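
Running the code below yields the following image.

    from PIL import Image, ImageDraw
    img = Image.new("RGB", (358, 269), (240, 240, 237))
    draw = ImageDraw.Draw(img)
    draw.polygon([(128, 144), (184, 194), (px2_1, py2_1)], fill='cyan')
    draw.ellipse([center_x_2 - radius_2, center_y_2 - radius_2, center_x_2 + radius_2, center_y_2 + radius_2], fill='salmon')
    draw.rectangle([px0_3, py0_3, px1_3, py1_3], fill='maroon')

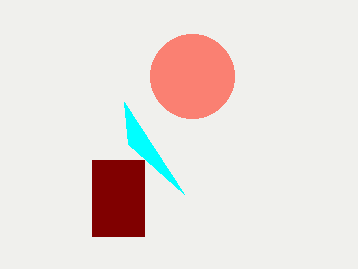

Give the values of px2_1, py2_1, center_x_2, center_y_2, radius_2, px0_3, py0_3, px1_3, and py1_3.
px2_1 = 124; py2_1 = 102; center_x_2 = 192; center_y_2 = 76; radius_2 = 42; px0_3 = 92; py0_3 = 160; px1_3 = 144; py1_3 = 236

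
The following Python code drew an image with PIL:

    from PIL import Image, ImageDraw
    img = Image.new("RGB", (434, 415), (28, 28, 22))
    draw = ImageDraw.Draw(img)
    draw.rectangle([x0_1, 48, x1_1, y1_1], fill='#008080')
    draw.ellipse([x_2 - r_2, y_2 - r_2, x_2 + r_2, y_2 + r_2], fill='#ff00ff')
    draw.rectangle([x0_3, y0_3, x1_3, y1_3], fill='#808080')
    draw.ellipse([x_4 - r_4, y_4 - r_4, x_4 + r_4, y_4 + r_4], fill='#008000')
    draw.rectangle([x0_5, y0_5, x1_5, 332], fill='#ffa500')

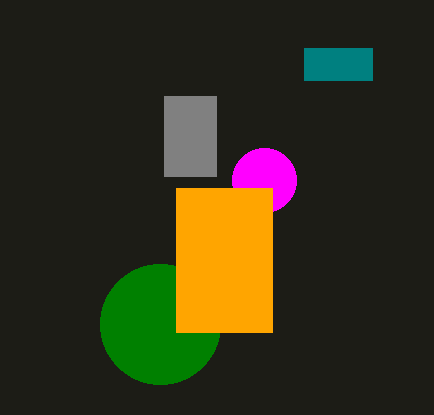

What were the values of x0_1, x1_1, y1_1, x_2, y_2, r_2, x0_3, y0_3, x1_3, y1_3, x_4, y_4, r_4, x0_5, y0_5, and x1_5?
x0_1 = 304, x1_1 = 372, y1_1 = 80, x_2 = 264, y_2 = 180, r_2 = 32, x0_3 = 164, y0_3 = 96, x1_3 = 216, y1_3 = 176, x_4 = 160, y_4 = 324, r_4 = 60, x0_5 = 176, y0_5 = 188, x1_5 = 272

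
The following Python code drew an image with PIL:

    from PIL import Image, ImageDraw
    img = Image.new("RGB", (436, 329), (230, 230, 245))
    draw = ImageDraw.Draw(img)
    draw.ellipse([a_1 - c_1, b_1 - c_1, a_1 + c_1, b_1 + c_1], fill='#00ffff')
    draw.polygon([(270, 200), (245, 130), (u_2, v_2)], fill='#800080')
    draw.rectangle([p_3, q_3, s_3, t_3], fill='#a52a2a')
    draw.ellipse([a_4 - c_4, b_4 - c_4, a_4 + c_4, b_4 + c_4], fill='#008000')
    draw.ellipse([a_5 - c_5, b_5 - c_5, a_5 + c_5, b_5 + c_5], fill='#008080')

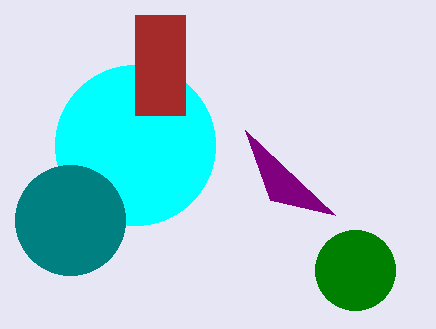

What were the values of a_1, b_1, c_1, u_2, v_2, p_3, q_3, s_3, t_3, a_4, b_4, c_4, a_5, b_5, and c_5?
a_1 = 135; b_1 = 145; c_1 = 80; u_2 = 335; v_2 = 215; p_3 = 135; q_3 = 15; s_3 = 185; t_3 = 115; a_4 = 355; b_4 = 270; c_4 = 40; a_5 = 70; b_5 = 220; c_5 = 55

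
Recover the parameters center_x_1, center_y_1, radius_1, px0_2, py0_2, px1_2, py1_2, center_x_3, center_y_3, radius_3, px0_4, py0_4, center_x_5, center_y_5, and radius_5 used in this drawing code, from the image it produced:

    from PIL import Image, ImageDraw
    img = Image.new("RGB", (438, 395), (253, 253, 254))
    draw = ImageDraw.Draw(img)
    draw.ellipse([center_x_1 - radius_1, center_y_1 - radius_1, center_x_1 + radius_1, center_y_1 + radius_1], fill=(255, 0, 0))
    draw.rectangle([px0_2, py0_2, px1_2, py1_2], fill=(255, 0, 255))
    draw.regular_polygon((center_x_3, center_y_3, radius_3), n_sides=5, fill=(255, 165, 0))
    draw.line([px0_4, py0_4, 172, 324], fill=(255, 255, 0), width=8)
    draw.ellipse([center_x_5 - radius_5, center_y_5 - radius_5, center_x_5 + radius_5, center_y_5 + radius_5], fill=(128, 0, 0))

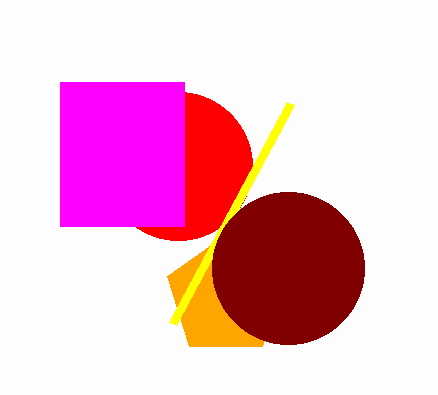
center_x_1 = 178
center_y_1 = 166
radius_1 = 74
px0_2 = 60
py0_2 = 82
px1_2 = 184
py1_2 = 226
center_x_3 = 226
center_y_3 = 296
radius_3 = 62
px0_4 = 290
py0_4 = 104
center_x_5 = 288
center_y_5 = 268
radius_5 = 76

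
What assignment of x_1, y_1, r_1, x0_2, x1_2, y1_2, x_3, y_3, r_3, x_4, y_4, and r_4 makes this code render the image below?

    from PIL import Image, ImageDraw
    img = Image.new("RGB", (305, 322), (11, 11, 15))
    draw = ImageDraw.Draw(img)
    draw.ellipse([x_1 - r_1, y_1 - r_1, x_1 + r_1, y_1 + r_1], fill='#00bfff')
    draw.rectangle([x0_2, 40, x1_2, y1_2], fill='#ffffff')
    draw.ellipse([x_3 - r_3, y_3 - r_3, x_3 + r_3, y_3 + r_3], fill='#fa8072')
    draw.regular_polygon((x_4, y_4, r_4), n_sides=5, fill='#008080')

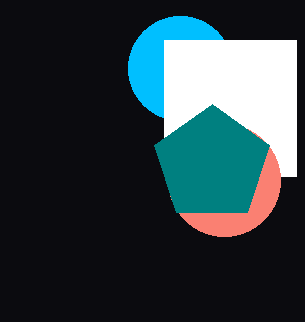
x_1 = 180; y_1 = 68; r_1 = 52; x0_2 = 164; x1_2 = 296; y1_2 = 176; x_3 = 224; y_3 = 180; r_3 = 56; x_4 = 212; y_4 = 164; r_4 = 60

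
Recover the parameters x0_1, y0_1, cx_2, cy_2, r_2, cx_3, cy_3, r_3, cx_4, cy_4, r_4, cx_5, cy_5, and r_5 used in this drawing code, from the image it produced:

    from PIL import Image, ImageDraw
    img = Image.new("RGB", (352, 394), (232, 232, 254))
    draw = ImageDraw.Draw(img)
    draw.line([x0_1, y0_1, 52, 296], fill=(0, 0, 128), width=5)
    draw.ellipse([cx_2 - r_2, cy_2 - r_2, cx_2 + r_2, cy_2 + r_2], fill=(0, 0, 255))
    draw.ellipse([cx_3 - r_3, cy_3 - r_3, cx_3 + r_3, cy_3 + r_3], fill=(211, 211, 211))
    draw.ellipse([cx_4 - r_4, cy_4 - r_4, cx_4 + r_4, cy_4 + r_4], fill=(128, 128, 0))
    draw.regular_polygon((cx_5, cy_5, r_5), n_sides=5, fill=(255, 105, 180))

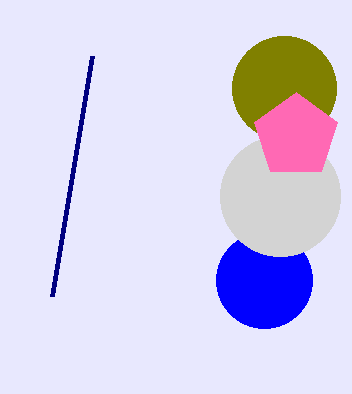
x0_1 = 92; y0_1 = 56; cx_2 = 264; cy_2 = 280; r_2 = 48; cx_3 = 280; cy_3 = 196; r_3 = 60; cx_4 = 284; cy_4 = 88; r_4 = 52; cx_5 = 296; cy_5 = 136; r_5 = 44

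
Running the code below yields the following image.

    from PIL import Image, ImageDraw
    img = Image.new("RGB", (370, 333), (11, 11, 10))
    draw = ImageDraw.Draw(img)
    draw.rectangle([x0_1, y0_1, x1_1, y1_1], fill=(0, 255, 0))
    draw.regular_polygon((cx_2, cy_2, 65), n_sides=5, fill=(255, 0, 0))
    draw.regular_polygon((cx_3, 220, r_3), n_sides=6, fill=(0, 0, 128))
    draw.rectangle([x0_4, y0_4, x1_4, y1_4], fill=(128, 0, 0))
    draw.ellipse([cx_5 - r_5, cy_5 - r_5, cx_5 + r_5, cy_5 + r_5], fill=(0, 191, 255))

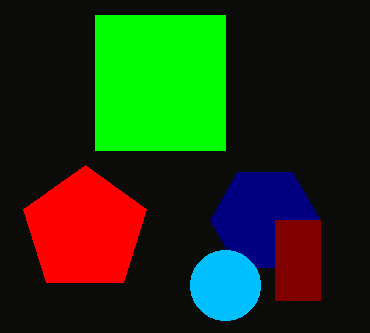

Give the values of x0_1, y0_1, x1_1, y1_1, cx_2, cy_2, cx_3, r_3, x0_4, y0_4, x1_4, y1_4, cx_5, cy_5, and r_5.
x0_1 = 95; y0_1 = 15; x1_1 = 225; y1_1 = 150; cx_2 = 85; cy_2 = 230; cx_3 = 265; r_3 = 55; x0_4 = 275; y0_4 = 220; x1_4 = 320; y1_4 = 300; cx_5 = 225; cy_5 = 285; r_5 = 35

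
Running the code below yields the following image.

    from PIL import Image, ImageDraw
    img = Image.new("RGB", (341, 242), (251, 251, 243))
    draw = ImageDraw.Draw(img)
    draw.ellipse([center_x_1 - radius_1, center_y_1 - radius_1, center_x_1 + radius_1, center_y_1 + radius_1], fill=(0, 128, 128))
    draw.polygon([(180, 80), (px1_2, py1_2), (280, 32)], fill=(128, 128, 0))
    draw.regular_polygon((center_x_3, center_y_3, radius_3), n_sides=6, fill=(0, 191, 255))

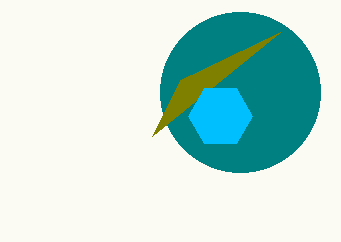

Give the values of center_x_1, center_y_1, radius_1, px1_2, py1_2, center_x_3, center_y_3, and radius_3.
center_x_1 = 240; center_y_1 = 92; radius_1 = 80; px1_2 = 152; py1_2 = 136; center_x_3 = 220; center_y_3 = 116; radius_3 = 32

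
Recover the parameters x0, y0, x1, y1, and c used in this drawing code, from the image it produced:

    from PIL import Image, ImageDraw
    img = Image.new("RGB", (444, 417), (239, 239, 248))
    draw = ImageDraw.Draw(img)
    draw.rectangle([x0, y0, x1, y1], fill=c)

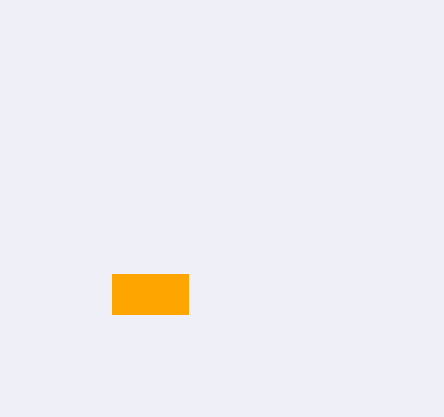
x0 = 112; y0 = 274; x1 = 188; y1 = 314; c = 'orange'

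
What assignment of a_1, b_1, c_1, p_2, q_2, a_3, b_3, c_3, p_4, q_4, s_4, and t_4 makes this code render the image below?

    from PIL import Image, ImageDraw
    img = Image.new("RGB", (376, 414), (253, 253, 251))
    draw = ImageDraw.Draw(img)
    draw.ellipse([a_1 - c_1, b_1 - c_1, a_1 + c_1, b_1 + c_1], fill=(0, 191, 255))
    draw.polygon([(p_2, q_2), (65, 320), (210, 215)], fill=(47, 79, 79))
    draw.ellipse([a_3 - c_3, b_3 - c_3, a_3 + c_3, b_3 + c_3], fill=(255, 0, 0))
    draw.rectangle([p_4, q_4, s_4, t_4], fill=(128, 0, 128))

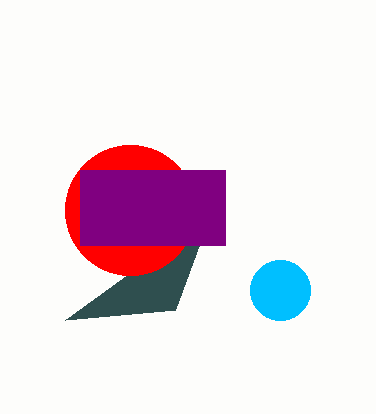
a_1 = 280, b_1 = 290, c_1 = 30, p_2 = 175, q_2 = 310, a_3 = 130, b_3 = 210, c_3 = 65, p_4 = 80, q_4 = 170, s_4 = 225, t_4 = 245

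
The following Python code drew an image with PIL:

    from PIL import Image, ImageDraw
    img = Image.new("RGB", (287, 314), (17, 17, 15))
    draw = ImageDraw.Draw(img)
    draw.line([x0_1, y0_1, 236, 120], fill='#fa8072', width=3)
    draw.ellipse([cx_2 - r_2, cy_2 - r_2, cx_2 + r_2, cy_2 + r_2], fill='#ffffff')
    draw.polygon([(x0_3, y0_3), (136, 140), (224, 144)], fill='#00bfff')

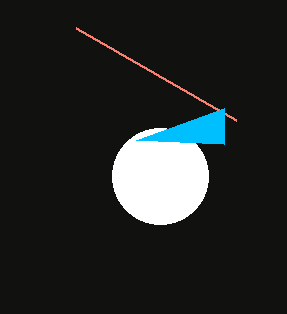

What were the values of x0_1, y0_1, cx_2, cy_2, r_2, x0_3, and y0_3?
x0_1 = 76
y0_1 = 28
cx_2 = 160
cy_2 = 176
r_2 = 48
x0_3 = 224
y0_3 = 108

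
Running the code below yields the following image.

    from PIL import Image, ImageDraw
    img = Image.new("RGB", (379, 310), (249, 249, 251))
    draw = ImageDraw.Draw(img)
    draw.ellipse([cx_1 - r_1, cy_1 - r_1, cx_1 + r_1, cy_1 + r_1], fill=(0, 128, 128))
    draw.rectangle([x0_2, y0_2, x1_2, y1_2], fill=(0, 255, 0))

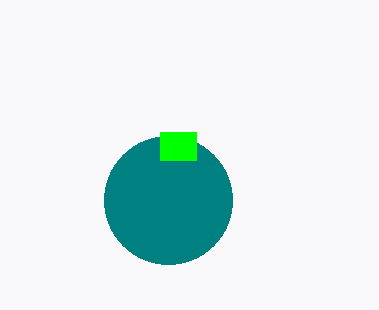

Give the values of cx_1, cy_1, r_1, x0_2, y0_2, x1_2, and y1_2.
cx_1 = 168, cy_1 = 200, r_1 = 64, x0_2 = 160, y0_2 = 132, x1_2 = 196, y1_2 = 160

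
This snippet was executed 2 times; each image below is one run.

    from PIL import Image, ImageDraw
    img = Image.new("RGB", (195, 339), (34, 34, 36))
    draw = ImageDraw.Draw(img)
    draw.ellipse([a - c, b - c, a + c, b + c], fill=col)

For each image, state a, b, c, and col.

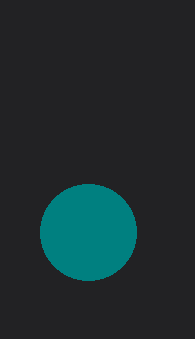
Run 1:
a = 88, b = 232, c = 48, col = 'teal'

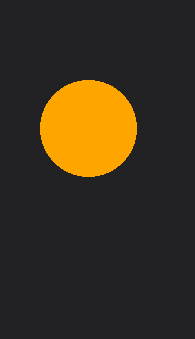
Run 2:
a = 88
b = 128
c = 48
col = 'orange'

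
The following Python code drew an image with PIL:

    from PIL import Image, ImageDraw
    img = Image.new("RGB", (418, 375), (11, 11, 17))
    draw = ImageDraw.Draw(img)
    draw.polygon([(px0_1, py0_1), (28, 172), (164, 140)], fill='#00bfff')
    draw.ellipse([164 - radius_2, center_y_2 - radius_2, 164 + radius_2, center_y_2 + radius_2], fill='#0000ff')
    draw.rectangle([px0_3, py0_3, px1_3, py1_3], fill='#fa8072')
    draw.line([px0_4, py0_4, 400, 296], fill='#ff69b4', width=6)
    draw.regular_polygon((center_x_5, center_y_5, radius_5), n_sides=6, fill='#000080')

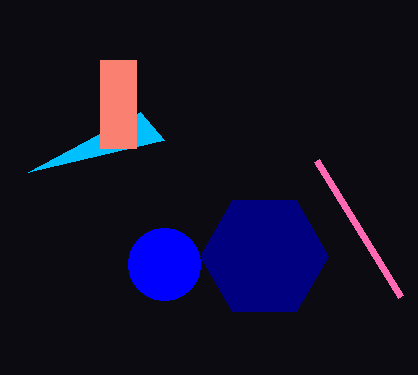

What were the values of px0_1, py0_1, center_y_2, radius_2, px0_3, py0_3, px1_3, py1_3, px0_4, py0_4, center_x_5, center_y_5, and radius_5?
px0_1 = 140
py0_1 = 112
center_y_2 = 264
radius_2 = 36
px0_3 = 100
py0_3 = 60
px1_3 = 136
py1_3 = 148
px0_4 = 316
py0_4 = 160
center_x_5 = 264
center_y_5 = 256
radius_5 = 64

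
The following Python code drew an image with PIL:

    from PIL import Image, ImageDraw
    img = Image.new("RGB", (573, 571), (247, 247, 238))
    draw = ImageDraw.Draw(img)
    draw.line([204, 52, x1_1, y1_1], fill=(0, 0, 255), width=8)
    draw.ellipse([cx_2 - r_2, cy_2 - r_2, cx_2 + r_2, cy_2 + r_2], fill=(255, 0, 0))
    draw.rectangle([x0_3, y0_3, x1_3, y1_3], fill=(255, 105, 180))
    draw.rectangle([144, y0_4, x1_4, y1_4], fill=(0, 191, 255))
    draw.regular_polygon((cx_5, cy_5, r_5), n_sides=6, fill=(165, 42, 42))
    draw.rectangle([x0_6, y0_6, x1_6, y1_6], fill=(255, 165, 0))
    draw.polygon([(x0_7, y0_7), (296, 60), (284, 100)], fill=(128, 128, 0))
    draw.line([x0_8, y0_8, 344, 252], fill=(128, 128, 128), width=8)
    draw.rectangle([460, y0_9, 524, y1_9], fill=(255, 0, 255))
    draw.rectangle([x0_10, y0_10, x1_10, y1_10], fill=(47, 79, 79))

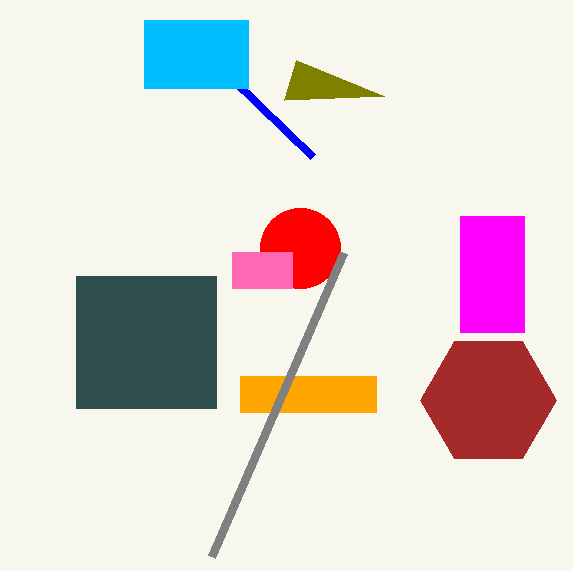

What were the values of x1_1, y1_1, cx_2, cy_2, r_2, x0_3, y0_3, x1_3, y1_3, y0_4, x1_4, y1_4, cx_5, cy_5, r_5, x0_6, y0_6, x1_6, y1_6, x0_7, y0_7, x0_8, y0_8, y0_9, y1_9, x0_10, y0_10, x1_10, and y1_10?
x1_1 = 312, y1_1 = 156, cx_2 = 300, cy_2 = 248, r_2 = 40, x0_3 = 232, y0_3 = 252, x1_3 = 292, y1_3 = 288, y0_4 = 20, x1_4 = 248, y1_4 = 88, cx_5 = 488, cy_5 = 400, r_5 = 68, x0_6 = 240, y0_6 = 376, x1_6 = 376, y1_6 = 412, x0_7 = 384, y0_7 = 96, x0_8 = 212, y0_8 = 556, y0_9 = 216, y1_9 = 332, x0_10 = 76, y0_10 = 276, x1_10 = 216, y1_10 = 408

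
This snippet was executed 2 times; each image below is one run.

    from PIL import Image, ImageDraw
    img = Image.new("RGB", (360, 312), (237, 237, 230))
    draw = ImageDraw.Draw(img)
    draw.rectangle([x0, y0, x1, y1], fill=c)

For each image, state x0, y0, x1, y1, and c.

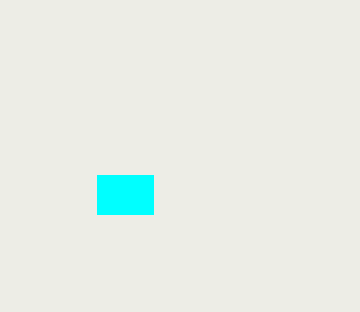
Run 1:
x0 = 97
y0 = 175
x1 = 153
y1 = 214
c = 'cyan'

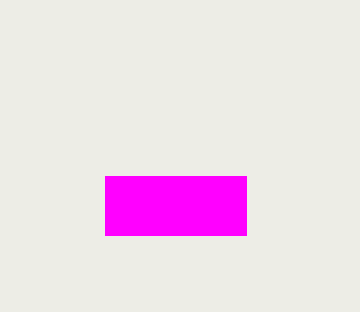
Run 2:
x0 = 105
y0 = 176
x1 = 246
y1 = 235
c = 'magenta'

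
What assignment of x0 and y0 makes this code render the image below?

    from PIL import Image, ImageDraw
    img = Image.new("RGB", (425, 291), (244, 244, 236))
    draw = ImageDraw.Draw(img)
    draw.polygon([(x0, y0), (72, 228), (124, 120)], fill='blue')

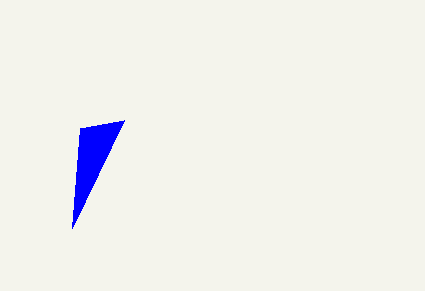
x0 = 80
y0 = 128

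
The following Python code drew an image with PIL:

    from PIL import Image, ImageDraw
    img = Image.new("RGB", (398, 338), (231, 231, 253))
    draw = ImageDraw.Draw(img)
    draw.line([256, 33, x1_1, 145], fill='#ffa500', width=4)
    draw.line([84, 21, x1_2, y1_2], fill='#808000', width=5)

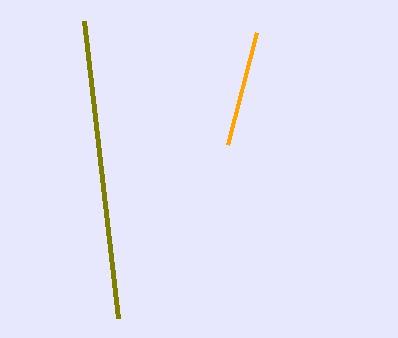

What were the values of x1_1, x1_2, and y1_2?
x1_1 = 227; x1_2 = 118; y1_2 = 318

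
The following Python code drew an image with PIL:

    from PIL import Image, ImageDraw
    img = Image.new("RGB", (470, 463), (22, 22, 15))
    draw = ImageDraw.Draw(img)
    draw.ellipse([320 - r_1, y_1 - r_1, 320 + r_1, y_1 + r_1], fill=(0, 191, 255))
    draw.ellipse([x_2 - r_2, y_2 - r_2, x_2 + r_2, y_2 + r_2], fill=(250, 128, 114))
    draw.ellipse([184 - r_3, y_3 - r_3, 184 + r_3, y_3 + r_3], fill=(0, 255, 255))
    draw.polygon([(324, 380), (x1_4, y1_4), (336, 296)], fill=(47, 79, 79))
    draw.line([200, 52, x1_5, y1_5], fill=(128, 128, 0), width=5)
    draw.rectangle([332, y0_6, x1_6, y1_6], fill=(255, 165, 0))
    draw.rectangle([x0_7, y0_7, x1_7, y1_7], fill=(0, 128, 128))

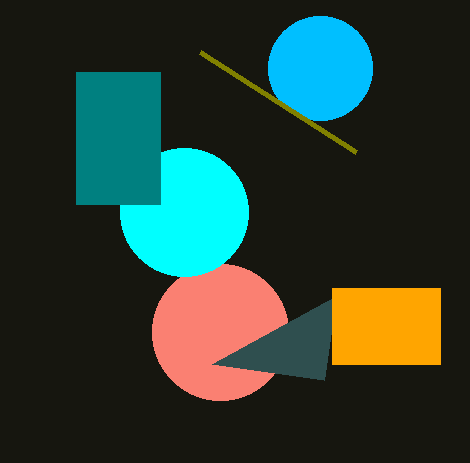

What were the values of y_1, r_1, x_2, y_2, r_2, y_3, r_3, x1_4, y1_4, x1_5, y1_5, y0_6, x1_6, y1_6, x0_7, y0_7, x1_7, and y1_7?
y_1 = 68, r_1 = 52, x_2 = 220, y_2 = 332, r_2 = 68, y_3 = 212, r_3 = 64, x1_4 = 212, y1_4 = 364, x1_5 = 356, y1_5 = 152, y0_6 = 288, x1_6 = 440, y1_6 = 364, x0_7 = 76, y0_7 = 72, x1_7 = 160, y1_7 = 204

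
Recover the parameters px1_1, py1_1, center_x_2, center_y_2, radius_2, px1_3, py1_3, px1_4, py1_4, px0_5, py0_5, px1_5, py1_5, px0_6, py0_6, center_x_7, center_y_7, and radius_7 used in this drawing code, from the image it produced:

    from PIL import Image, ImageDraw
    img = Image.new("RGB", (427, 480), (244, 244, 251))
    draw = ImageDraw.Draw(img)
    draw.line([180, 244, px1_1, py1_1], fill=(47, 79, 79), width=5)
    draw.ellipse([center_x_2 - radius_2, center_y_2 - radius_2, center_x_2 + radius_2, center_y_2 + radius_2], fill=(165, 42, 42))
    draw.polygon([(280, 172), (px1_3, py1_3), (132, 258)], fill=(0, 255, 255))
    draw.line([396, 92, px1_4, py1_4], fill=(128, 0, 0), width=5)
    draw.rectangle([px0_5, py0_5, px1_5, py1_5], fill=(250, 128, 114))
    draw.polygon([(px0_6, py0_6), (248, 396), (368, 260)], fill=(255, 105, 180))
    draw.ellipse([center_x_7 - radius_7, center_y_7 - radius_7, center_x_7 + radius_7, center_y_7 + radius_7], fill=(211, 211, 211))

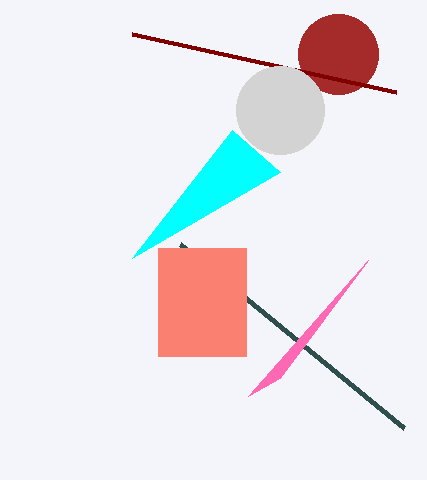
px1_1 = 404, py1_1 = 428, center_x_2 = 338, center_y_2 = 54, radius_2 = 40, px1_3 = 232, py1_3 = 130, px1_4 = 132, py1_4 = 34, px0_5 = 158, py0_5 = 248, px1_5 = 246, py1_5 = 356, px0_6 = 280, py0_6 = 378, center_x_7 = 280, center_y_7 = 110, radius_7 = 44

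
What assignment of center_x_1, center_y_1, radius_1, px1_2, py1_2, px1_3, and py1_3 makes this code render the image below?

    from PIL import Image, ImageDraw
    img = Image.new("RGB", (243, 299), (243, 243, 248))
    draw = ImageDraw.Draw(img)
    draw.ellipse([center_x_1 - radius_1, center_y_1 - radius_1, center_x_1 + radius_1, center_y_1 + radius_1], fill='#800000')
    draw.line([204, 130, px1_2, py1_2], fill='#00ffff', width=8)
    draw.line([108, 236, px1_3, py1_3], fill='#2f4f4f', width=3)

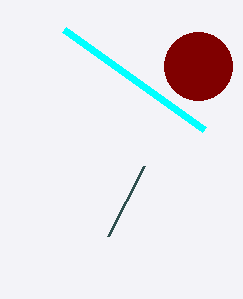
center_x_1 = 198, center_y_1 = 66, radius_1 = 34, px1_2 = 64, py1_2 = 30, px1_3 = 144, py1_3 = 166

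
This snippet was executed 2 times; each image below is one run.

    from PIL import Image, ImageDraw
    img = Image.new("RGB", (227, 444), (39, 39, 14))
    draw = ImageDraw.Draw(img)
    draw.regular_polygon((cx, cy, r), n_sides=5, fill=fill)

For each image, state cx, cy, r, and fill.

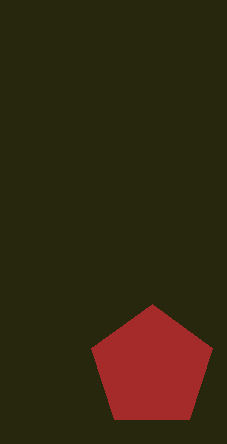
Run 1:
cx = 152; cy = 368; r = 64; fill = 'brown'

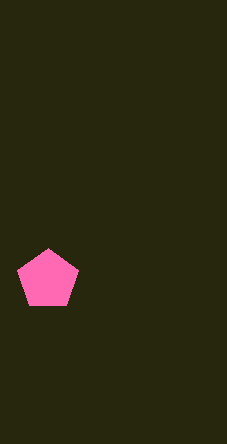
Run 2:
cx = 48, cy = 280, r = 32, fill = 'hotpink'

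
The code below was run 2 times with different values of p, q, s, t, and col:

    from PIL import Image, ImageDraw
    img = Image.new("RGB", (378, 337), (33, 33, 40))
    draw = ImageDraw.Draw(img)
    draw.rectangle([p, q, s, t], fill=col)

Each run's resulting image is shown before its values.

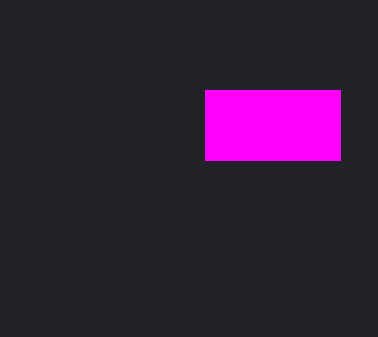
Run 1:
p = 205
q = 90
s = 340
t = 160
col = 'magenta'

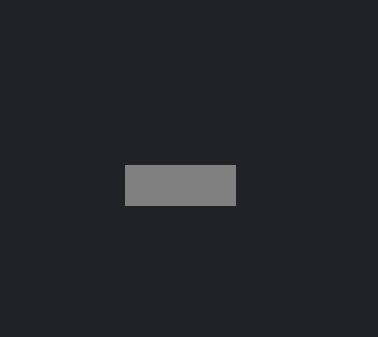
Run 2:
p = 125; q = 165; s = 235; t = 205; col = 'gray'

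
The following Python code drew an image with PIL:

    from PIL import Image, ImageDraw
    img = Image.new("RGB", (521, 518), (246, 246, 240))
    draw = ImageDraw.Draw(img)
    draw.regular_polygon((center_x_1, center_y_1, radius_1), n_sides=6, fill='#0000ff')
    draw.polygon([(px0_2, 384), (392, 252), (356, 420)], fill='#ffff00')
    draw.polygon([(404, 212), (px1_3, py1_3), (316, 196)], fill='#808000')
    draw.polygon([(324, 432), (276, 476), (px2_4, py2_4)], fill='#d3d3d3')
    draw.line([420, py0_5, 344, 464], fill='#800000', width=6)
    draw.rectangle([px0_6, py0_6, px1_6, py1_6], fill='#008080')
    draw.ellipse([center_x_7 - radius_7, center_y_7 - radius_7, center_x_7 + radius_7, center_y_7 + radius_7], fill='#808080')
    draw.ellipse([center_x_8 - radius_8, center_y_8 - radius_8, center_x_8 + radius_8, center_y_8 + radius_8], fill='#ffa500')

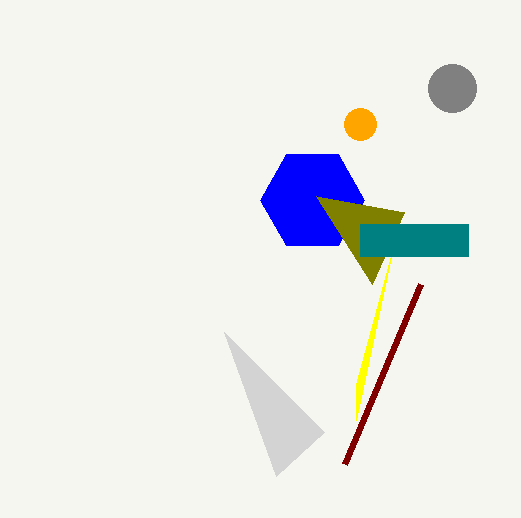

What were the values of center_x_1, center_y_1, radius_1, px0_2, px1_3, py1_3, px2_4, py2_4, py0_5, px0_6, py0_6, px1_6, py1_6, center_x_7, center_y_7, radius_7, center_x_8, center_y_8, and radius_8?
center_x_1 = 312; center_y_1 = 200; radius_1 = 52; px0_2 = 356; px1_3 = 372; py1_3 = 284; px2_4 = 224; py2_4 = 332; py0_5 = 284; px0_6 = 360; py0_6 = 224; px1_6 = 468; py1_6 = 256; center_x_7 = 452; center_y_7 = 88; radius_7 = 24; center_x_8 = 360; center_y_8 = 124; radius_8 = 16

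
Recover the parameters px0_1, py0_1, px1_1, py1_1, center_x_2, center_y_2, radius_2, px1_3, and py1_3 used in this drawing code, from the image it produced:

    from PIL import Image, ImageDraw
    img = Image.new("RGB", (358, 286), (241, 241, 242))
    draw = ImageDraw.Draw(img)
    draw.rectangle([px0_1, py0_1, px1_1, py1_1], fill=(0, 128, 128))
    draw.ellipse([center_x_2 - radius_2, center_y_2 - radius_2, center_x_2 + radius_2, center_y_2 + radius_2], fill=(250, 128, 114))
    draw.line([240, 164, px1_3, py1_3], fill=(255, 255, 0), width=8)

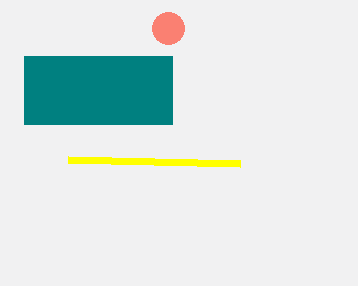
px0_1 = 24, py0_1 = 56, px1_1 = 172, py1_1 = 124, center_x_2 = 168, center_y_2 = 28, radius_2 = 16, px1_3 = 68, py1_3 = 160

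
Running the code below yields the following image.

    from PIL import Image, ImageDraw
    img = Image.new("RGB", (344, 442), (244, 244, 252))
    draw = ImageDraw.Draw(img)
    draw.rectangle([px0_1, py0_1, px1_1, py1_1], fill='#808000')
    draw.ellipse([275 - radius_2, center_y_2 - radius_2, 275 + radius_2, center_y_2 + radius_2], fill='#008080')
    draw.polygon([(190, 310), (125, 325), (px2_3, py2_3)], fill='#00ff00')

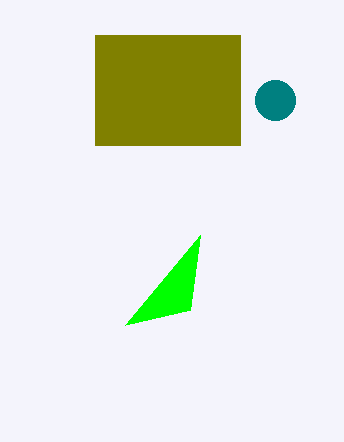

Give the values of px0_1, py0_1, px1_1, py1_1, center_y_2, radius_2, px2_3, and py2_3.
px0_1 = 95
py0_1 = 35
px1_1 = 240
py1_1 = 145
center_y_2 = 100
radius_2 = 20
px2_3 = 200
py2_3 = 235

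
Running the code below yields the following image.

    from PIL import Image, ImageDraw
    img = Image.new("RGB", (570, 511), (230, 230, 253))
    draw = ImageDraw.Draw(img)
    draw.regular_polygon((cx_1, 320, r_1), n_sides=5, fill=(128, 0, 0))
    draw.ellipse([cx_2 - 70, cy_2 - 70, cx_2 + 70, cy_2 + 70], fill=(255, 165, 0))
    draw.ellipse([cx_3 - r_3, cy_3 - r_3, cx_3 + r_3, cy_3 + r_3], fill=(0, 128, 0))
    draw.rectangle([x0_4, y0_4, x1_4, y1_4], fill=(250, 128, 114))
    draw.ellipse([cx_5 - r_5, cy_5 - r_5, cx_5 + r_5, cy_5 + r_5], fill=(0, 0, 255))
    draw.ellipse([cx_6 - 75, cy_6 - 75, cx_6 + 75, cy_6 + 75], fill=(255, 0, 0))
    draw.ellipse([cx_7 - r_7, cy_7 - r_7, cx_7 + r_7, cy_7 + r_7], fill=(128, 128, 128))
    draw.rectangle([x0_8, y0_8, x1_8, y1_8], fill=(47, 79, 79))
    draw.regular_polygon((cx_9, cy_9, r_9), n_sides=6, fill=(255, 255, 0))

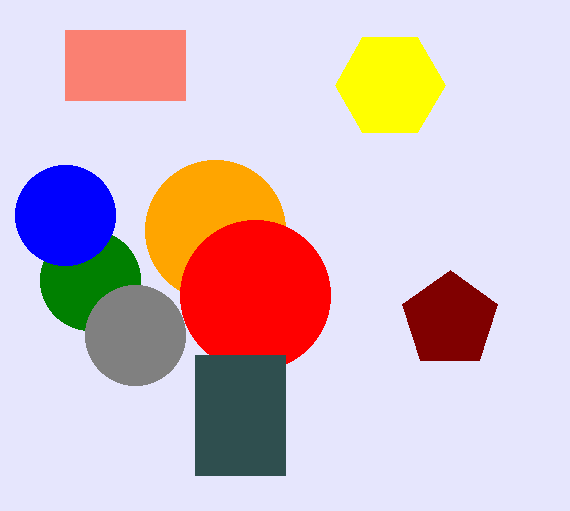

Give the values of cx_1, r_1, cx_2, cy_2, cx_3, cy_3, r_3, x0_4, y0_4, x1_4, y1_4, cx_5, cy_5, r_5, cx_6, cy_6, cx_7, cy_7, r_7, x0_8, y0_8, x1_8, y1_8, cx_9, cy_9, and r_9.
cx_1 = 450
r_1 = 50
cx_2 = 215
cy_2 = 230
cx_3 = 90
cy_3 = 280
r_3 = 50
x0_4 = 65
y0_4 = 30
x1_4 = 185
y1_4 = 100
cx_5 = 65
cy_5 = 215
r_5 = 50
cx_6 = 255
cy_6 = 295
cx_7 = 135
cy_7 = 335
r_7 = 50
x0_8 = 195
y0_8 = 355
x1_8 = 285
y1_8 = 475
cx_9 = 390
cy_9 = 85
r_9 = 55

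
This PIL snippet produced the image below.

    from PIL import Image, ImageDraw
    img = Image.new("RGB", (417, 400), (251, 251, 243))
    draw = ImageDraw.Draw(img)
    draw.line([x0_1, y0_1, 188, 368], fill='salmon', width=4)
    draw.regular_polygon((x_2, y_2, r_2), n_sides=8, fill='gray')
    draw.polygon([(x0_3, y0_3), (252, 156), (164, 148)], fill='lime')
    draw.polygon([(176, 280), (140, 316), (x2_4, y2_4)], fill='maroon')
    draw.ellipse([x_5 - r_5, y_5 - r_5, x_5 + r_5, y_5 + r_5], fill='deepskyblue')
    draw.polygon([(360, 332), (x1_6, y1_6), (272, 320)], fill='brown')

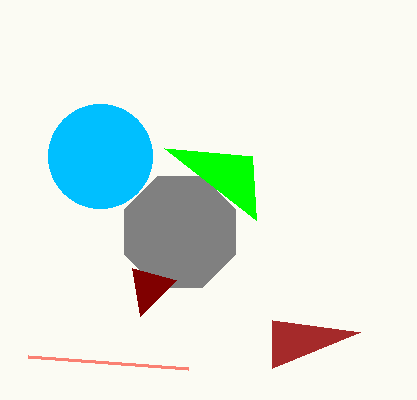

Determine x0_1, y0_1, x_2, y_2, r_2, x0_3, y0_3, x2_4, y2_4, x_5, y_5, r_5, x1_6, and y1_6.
x0_1 = 28
y0_1 = 356
x_2 = 180
y_2 = 232
r_2 = 60
x0_3 = 256
y0_3 = 220
x2_4 = 132
y2_4 = 268
x_5 = 100
y_5 = 156
r_5 = 52
x1_6 = 272
y1_6 = 368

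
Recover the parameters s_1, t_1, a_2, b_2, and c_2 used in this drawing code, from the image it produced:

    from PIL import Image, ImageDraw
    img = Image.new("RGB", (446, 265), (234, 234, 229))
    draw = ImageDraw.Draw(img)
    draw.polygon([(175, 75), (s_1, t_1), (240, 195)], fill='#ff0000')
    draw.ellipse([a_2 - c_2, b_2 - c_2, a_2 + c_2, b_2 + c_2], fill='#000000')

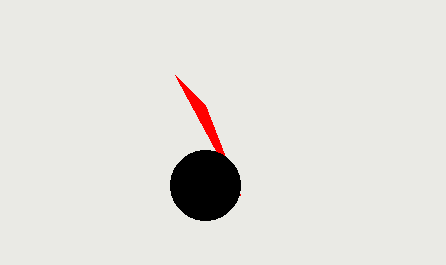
s_1 = 205, t_1 = 105, a_2 = 205, b_2 = 185, c_2 = 35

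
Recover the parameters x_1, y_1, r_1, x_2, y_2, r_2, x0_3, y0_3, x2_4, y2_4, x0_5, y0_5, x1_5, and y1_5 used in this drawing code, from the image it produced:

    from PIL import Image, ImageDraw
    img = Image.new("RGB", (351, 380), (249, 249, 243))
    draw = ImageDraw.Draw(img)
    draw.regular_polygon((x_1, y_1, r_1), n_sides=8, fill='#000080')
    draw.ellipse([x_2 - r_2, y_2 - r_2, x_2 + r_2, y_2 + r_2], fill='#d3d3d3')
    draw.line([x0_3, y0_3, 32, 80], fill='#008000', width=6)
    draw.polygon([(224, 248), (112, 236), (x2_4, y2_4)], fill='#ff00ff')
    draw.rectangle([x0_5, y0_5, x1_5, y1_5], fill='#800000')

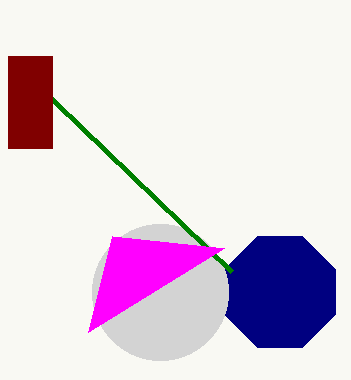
x_1 = 280
y_1 = 292
r_1 = 60
x_2 = 160
y_2 = 292
r_2 = 68
x0_3 = 232
y0_3 = 272
x2_4 = 88
y2_4 = 332
x0_5 = 8
y0_5 = 56
x1_5 = 52
y1_5 = 148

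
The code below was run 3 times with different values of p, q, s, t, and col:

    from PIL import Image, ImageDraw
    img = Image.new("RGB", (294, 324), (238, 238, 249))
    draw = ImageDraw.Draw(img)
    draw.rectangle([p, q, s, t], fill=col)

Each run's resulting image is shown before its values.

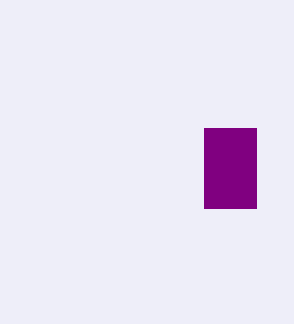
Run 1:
p = 204; q = 128; s = 256; t = 208; col = 'purple'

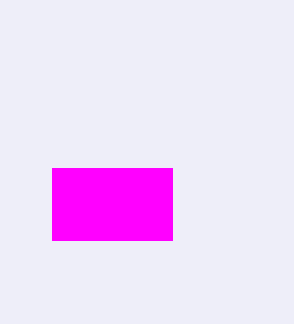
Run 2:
p = 52, q = 168, s = 172, t = 240, col = 'magenta'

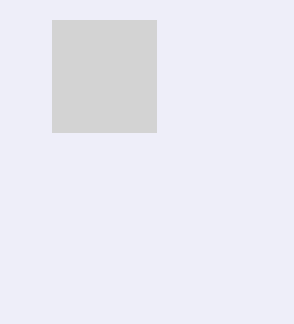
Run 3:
p = 52; q = 20; s = 156; t = 132; col = 'lightgray'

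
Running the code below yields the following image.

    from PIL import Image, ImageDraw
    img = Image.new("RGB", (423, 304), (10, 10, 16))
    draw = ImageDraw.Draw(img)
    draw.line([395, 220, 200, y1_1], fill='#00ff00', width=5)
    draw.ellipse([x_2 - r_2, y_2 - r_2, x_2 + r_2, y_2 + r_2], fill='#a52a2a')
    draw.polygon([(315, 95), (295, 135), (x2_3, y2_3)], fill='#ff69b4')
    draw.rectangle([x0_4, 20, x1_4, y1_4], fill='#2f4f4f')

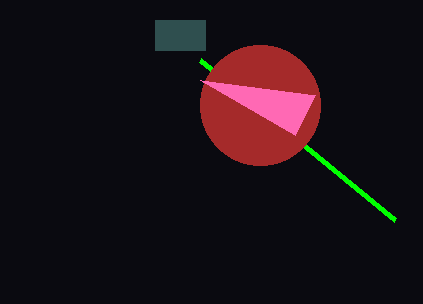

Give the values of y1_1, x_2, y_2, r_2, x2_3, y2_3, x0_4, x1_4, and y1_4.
y1_1 = 60, x_2 = 260, y_2 = 105, r_2 = 60, x2_3 = 200, y2_3 = 80, x0_4 = 155, x1_4 = 205, y1_4 = 50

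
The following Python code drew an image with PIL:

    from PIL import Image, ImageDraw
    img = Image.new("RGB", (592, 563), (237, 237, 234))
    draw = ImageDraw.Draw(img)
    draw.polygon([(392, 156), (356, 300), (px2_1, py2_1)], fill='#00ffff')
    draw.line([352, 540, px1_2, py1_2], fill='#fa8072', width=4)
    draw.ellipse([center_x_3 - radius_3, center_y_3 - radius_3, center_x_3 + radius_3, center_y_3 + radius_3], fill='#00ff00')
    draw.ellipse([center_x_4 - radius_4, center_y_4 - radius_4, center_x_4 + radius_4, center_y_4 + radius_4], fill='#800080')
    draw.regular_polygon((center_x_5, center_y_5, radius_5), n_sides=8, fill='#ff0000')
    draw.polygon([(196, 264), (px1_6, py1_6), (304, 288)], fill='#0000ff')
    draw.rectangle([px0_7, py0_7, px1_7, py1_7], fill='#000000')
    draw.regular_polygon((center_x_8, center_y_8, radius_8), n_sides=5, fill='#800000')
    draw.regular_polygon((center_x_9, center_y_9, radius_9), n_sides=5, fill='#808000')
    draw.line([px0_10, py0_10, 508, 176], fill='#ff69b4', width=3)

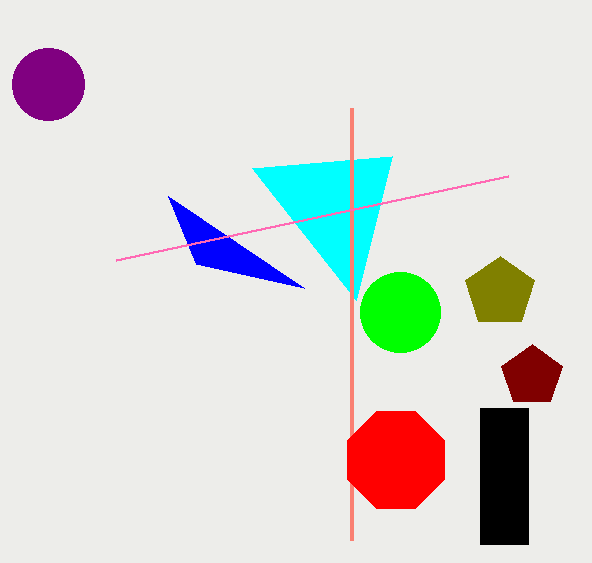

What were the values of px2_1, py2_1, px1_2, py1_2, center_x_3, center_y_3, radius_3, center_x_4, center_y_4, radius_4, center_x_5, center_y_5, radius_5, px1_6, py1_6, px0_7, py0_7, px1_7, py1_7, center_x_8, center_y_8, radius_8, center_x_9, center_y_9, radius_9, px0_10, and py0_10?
px2_1 = 252
py2_1 = 168
px1_2 = 352
py1_2 = 108
center_x_3 = 400
center_y_3 = 312
radius_3 = 40
center_x_4 = 48
center_y_4 = 84
radius_4 = 36
center_x_5 = 396
center_y_5 = 460
radius_5 = 52
px1_6 = 168
py1_6 = 196
px0_7 = 480
py0_7 = 408
px1_7 = 528
py1_7 = 544
center_x_8 = 532
center_y_8 = 376
radius_8 = 32
center_x_9 = 500
center_y_9 = 292
radius_9 = 36
px0_10 = 116
py0_10 = 260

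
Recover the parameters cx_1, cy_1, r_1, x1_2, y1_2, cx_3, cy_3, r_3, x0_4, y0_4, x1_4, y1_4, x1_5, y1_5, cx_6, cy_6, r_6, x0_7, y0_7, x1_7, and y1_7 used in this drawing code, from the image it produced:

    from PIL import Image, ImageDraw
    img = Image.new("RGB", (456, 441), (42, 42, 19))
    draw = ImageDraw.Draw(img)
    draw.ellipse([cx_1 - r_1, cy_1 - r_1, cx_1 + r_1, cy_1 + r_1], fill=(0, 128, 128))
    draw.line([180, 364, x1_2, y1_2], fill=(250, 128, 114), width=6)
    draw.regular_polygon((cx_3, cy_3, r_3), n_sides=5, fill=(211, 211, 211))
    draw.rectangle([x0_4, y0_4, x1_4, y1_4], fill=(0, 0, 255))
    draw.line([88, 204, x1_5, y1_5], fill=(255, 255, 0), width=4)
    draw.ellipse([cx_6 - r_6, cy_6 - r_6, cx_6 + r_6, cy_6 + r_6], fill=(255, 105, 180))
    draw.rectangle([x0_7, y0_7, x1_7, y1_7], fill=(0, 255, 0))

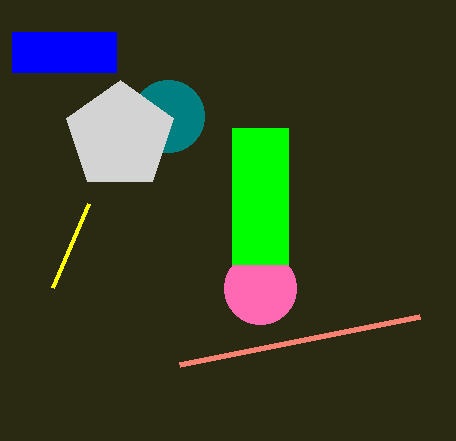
cx_1 = 168, cy_1 = 116, r_1 = 36, x1_2 = 420, y1_2 = 316, cx_3 = 120, cy_3 = 136, r_3 = 56, x0_4 = 12, y0_4 = 32, x1_4 = 116, y1_4 = 72, x1_5 = 52, y1_5 = 288, cx_6 = 260, cy_6 = 288, r_6 = 36, x0_7 = 232, y0_7 = 128, x1_7 = 288, y1_7 = 264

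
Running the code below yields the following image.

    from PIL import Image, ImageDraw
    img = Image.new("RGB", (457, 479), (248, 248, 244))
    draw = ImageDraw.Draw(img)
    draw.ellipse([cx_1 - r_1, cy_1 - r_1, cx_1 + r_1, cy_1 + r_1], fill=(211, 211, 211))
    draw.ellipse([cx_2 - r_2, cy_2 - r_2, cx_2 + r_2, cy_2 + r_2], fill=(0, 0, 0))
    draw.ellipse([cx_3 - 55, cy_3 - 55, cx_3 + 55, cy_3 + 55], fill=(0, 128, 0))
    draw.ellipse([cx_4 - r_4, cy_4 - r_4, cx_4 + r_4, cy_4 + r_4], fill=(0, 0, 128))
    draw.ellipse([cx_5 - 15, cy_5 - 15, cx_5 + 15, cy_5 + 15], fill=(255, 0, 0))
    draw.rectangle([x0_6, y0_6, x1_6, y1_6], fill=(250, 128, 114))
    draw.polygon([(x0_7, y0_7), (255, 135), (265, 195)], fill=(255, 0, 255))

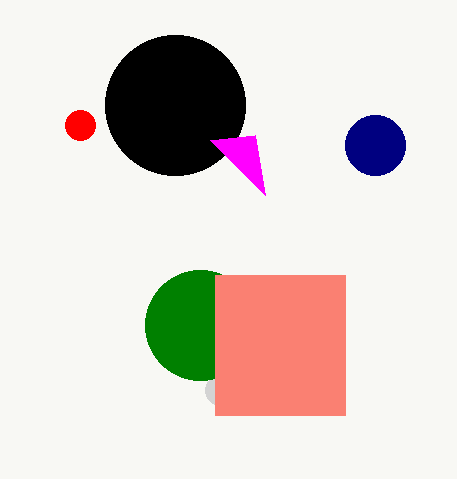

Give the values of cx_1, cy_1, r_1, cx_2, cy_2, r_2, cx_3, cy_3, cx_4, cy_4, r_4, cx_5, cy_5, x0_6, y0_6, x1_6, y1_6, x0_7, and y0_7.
cx_1 = 220
cy_1 = 390
r_1 = 15
cx_2 = 175
cy_2 = 105
r_2 = 70
cx_3 = 200
cy_3 = 325
cx_4 = 375
cy_4 = 145
r_4 = 30
cx_5 = 80
cy_5 = 125
x0_6 = 215
y0_6 = 275
x1_6 = 345
y1_6 = 415
x0_7 = 210
y0_7 = 140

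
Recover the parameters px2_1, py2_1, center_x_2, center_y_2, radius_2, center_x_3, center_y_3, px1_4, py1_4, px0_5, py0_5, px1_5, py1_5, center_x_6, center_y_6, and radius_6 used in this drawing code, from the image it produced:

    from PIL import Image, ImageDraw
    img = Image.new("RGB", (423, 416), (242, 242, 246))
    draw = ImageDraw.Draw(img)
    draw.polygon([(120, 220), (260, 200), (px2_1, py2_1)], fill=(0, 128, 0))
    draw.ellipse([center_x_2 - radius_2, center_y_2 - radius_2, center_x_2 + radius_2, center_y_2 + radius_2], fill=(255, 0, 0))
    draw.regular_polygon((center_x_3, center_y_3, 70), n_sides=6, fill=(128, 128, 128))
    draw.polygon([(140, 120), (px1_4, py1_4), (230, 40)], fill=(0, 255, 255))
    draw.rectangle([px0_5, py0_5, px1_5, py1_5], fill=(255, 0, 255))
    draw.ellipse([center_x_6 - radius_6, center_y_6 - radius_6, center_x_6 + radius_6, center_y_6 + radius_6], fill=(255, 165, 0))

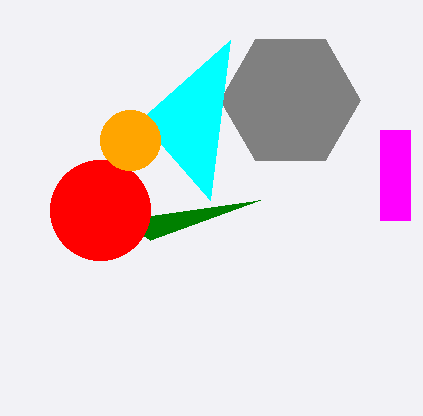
px2_1 = 150
py2_1 = 240
center_x_2 = 100
center_y_2 = 210
radius_2 = 50
center_x_3 = 290
center_y_3 = 100
px1_4 = 210
py1_4 = 200
px0_5 = 380
py0_5 = 130
px1_5 = 410
py1_5 = 220
center_x_6 = 130
center_y_6 = 140
radius_6 = 30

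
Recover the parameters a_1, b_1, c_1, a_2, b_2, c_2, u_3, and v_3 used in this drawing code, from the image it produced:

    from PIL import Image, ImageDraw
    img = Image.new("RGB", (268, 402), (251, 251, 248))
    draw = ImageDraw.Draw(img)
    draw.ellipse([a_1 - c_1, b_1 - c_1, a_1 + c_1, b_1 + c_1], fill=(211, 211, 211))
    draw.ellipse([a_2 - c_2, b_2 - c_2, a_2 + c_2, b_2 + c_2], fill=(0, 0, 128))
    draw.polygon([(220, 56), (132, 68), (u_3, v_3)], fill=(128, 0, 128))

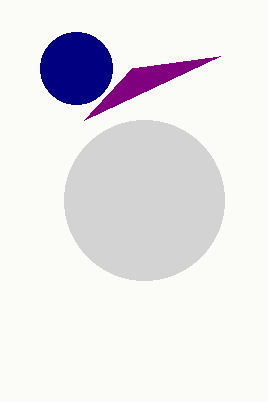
a_1 = 144
b_1 = 200
c_1 = 80
a_2 = 76
b_2 = 68
c_2 = 36
u_3 = 84
v_3 = 120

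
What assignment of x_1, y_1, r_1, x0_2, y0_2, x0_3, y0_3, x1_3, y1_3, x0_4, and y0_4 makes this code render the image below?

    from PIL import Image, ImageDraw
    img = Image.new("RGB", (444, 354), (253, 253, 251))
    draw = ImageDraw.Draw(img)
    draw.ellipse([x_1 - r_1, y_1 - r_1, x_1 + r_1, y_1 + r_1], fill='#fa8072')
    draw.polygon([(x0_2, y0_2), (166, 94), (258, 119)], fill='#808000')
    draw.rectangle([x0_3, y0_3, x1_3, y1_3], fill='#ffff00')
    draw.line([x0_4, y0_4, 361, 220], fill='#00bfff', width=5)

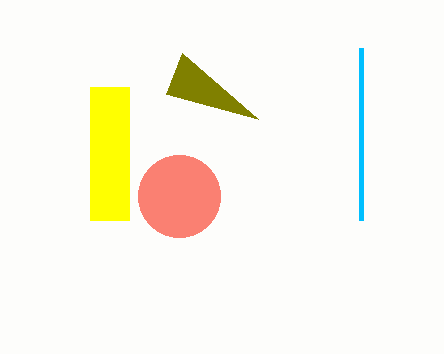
x_1 = 179, y_1 = 196, r_1 = 41, x0_2 = 182, y0_2 = 53, x0_3 = 90, y0_3 = 87, x1_3 = 129, y1_3 = 220, x0_4 = 361, y0_4 = 48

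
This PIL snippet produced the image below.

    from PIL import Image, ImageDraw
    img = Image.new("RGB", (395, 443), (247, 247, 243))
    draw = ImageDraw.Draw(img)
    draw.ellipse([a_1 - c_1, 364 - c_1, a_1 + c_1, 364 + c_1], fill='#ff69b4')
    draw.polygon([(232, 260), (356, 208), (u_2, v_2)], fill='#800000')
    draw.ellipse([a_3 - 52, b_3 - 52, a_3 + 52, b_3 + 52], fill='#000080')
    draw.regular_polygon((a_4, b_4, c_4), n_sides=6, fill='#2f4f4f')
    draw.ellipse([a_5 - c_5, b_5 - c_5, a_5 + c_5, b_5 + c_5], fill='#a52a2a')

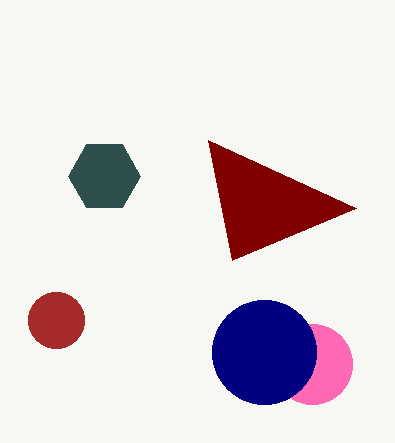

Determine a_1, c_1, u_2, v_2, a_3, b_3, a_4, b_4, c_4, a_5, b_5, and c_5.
a_1 = 312, c_1 = 40, u_2 = 208, v_2 = 140, a_3 = 264, b_3 = 352, a_4 = 104, b_4 = 176, c_4 = 36, a_5 = 56, b_5 = 320, c_5 = 28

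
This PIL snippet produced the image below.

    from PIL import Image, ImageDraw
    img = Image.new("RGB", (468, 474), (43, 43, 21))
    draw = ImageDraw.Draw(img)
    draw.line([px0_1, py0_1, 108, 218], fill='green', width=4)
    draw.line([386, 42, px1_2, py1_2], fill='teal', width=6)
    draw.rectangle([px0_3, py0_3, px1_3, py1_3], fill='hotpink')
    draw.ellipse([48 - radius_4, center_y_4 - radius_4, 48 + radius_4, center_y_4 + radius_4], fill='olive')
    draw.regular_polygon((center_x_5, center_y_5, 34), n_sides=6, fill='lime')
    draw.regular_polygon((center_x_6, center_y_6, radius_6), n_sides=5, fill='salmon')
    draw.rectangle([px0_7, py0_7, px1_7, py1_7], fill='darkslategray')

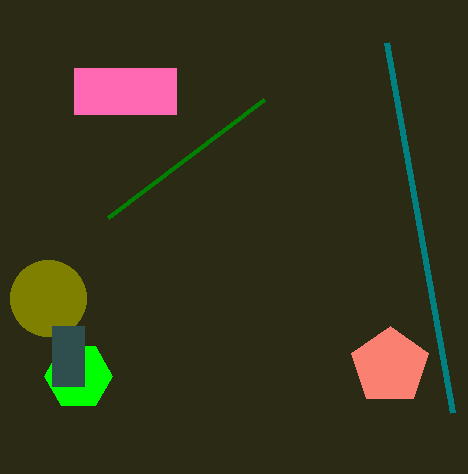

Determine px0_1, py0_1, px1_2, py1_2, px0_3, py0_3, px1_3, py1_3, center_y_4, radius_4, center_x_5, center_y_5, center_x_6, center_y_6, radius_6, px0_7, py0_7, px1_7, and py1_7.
px0_1 = 264, py0_1 = 100, px1_2 = 452, py1_2 = 412, px0_3 = 74, py0_3 = 68, px1_3 = 176, py1_3 = 114, center_y_4 = 298, radius_4 = 38, center_x_5 = 78, center_y_5 = 376, center_x_6 = 390, center_y_6 = 366, radius_6 = 40, px0_7 = 52, py0_7 = 326, px1_7 = 84, py1_7 = 386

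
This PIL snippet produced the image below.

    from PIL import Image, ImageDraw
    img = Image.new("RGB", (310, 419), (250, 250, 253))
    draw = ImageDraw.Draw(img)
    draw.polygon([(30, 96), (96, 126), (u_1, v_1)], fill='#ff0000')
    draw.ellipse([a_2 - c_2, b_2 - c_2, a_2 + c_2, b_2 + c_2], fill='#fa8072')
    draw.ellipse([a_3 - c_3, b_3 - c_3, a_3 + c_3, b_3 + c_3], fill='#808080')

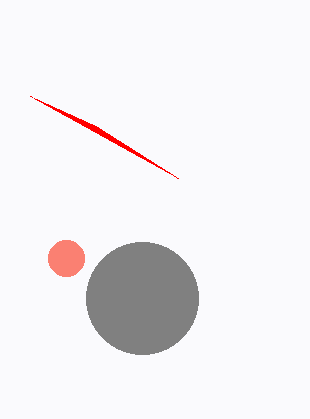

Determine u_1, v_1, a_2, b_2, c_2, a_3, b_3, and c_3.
u_1 = 178
v_1 = 178
a_2 = 66
b_2 = 258
c_2 = 18
a_3 = 142
b_3 = 298
c_3 = 56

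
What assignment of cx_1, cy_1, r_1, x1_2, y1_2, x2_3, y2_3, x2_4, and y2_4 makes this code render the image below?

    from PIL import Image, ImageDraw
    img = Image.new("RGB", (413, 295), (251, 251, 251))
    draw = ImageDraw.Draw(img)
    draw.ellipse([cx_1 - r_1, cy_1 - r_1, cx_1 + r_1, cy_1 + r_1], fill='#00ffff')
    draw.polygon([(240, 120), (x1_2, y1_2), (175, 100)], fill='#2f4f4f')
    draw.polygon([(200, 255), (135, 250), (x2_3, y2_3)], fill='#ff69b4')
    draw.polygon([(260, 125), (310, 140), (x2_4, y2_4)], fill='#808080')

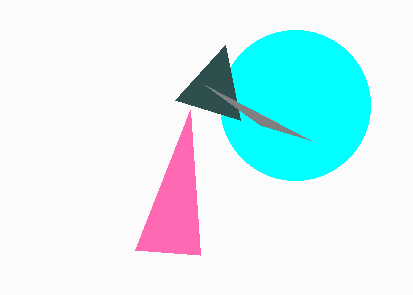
cx_1 = 295; cy_1 = 105; r_1 = 75; x1_2 = 225; y1_2 = 45; x2_3 = 190; y2_3 = 110; x2_4 = 205; y2_4 = 85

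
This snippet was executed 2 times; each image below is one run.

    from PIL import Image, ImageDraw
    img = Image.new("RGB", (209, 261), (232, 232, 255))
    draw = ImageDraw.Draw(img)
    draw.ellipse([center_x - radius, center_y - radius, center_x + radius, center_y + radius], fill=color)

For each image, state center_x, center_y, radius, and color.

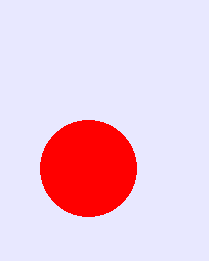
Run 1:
center_x = 88, center_y = 168, radius = 48, color = 'red'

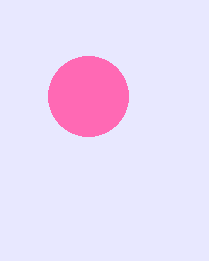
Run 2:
center_x = 88, center_y = 96, radius = 40, color = 'hotpink'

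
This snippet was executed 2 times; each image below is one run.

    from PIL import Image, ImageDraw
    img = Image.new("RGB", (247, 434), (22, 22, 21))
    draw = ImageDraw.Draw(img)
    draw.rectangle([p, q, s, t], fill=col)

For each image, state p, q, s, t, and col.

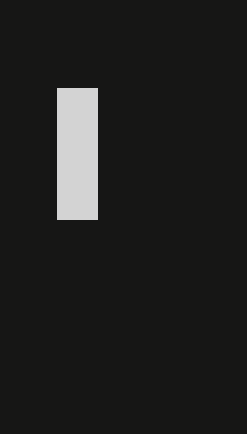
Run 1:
p = 57
q = 88
s = 97
t = 219
col = 'lightgray'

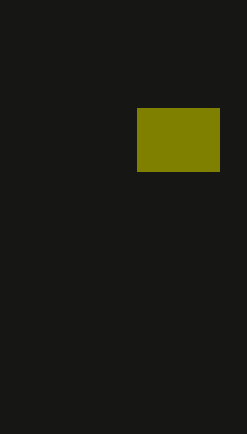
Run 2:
p = 137; q = 108; s = 219; t = 171; col = 'olive'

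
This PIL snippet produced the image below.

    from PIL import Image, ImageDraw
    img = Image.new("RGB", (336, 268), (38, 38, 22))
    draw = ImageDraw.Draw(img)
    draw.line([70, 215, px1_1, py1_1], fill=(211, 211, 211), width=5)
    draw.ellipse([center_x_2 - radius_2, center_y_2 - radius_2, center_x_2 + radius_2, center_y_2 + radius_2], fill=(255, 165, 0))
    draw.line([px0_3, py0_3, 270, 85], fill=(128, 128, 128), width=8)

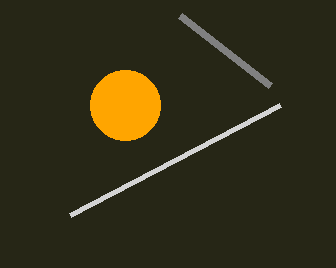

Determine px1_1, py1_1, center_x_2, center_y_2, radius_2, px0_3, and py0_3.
px1_1 = 280
py1_1 = 105
center_x_2 = 125
center_y_2 = 105
radius_2 = 35
px0_3 = 180
py0_3 = 15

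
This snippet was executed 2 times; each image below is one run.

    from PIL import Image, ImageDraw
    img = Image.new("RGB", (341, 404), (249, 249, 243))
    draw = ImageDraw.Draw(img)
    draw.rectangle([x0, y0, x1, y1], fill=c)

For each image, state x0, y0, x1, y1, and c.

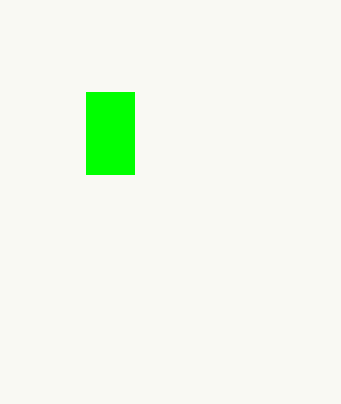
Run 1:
x0 = 86; y0 = 92; x1 = 134; y1 = 174; c = 'lime'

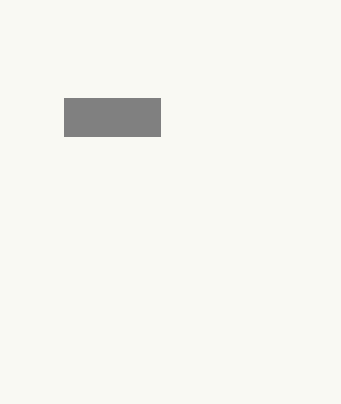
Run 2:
x0 = 64; y0 = 98; x1 = 160; y1 = 136; c = 'gray'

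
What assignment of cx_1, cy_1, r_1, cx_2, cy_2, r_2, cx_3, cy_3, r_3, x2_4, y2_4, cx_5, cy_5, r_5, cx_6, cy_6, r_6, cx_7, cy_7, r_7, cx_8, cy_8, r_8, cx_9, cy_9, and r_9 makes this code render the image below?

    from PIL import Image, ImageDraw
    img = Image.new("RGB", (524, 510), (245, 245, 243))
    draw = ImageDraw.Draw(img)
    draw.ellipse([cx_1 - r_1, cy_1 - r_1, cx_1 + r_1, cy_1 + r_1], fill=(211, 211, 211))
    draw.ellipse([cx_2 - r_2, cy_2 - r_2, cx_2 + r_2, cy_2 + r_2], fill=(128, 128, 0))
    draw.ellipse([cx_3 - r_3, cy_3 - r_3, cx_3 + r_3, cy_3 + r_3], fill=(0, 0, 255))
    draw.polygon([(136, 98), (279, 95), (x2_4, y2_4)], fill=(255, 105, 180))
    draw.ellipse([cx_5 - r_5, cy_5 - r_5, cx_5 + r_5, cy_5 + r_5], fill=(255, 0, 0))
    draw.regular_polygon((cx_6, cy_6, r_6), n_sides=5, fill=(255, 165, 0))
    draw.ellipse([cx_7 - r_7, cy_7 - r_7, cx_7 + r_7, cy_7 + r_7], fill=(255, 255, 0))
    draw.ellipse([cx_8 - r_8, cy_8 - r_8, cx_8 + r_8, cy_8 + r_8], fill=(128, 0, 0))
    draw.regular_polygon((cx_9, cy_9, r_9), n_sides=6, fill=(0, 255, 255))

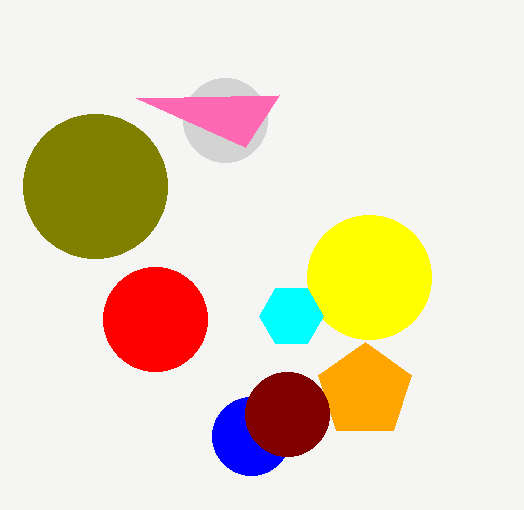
cx_1 = 225, cy_1 = 120, r_1 = 42, cx_2 = 95, cy_2 = 186, r_2 = 72, cx_3 = 251, cy_3 = 436, r_3 = 39, x2_4 = 245, y2_4 = 147, cx_5 = 155, cy_5 = 319, r_5 = 52, cx_6 = 365, cy_6 = 391, r_6 = 49, cx_7 = 369, cy_7 = 277, r_7 = 62, cx_8 = 287, cy_8 = 414, r_8 = 42, cx_9 = 291, cy_9 = 316, r_9 = 32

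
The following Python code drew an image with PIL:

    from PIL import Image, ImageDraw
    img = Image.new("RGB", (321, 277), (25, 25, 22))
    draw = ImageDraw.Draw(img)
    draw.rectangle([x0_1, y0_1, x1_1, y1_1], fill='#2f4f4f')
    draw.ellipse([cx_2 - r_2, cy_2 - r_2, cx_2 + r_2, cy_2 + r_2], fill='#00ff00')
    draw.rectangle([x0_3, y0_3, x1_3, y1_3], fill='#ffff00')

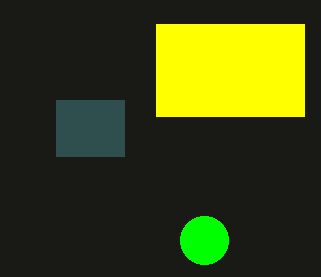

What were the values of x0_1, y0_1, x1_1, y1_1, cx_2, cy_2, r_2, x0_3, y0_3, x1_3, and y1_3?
x0_1 = 56
y0_1 = 100
x1_1 = 124
y1_1 = 156
cx_2 = 204
cy_2 = 240
r_2 = 24
x0_3 = 156
y0_3 = 24
x1_3 = 304
y1_3 = 116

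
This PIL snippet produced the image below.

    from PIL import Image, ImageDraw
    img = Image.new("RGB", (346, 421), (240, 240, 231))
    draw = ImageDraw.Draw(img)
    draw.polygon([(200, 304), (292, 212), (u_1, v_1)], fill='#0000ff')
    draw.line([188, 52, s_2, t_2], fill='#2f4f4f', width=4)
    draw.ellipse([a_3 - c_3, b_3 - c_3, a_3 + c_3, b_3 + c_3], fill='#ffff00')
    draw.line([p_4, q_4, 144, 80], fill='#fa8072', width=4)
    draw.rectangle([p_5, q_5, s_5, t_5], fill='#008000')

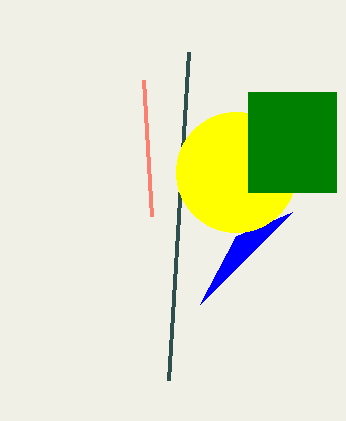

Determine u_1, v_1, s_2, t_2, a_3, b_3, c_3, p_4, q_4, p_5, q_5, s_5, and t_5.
u_1 = 236, v_1 = 236, s_2 = 168, t_2 = 380, a_3 = 236, b_3 = 172, c_3 = 60, p_4 = 152, q_4 = 216, p_5 = 248, q_5 = 92, s_5 = 336, t_5 = 192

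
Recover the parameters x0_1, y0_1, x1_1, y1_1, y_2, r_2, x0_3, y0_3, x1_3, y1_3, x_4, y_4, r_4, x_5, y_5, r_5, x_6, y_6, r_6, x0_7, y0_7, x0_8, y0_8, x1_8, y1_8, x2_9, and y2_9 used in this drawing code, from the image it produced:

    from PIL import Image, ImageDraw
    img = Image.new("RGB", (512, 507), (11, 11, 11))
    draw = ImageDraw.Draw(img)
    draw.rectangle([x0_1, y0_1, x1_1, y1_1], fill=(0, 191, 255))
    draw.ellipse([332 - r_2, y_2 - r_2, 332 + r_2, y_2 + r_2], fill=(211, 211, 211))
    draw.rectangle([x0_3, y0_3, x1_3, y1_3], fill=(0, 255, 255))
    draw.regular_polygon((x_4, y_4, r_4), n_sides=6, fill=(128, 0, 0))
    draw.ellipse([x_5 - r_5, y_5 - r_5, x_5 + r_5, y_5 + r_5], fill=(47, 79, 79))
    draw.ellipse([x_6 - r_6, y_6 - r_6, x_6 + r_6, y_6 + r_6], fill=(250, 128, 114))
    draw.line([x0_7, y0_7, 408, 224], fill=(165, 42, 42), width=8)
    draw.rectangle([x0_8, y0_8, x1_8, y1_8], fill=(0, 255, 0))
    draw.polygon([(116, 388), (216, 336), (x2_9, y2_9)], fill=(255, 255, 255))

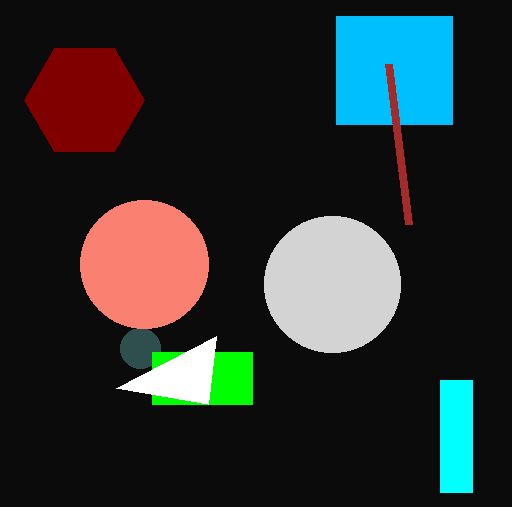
x0_1 = 336
y0_1 = 16
x1_1 = 452
y1_1 = 124
y_2 = 284
r_2 = 68
x0_3 = 440
y0_3 = 380
x1_3 = 472
y1_3 = 492
x_4 = 84
y_4 = 100
r_4 = 60
x_5 = 140
y_5 = 348
r_5 = 20
x_6 = 144
y_6 = 264
r_6 = 64
x0_7 = 388
y0_7 = 64
x0_8 = 152
y0_8 = 352
x1_8 = 252
y1_8 = 404
x2_9 = 208
y2_9 = 404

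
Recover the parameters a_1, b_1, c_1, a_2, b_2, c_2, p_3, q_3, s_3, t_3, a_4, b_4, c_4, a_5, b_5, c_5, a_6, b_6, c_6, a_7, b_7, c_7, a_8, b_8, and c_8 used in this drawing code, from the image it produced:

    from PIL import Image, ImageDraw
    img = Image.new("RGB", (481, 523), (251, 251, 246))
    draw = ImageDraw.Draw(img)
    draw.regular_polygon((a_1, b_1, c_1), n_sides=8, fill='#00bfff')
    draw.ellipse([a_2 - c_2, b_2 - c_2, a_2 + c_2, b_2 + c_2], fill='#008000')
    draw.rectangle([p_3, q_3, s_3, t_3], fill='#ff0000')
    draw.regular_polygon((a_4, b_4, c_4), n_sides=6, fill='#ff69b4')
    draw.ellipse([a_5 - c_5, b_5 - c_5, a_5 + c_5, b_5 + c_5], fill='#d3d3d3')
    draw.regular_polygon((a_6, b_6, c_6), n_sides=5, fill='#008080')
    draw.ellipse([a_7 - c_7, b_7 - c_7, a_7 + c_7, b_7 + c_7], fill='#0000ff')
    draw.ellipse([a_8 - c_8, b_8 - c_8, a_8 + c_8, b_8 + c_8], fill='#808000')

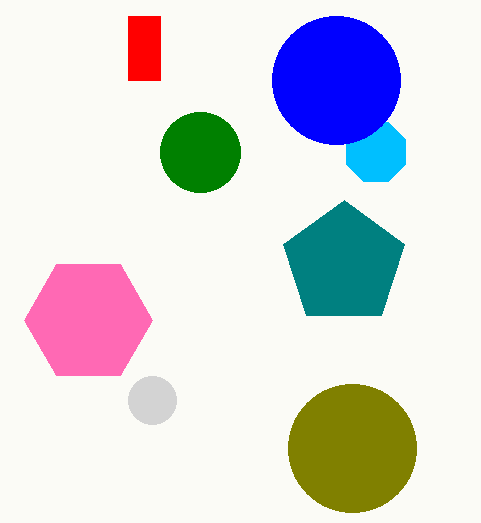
a_1 = 376, b_1 = 152, c_1 = 32, a_2 = 200, b_2 = 152, c_2 = 40, p_3 = 128, q_3 = 16, s_3 = 160, t_3 = 80, a_4 = 88, b_4 = 320, c_4 = 64, a_5 = 152, b_5 = 400, c_5 = 24, a_6 = 344, b_6 = 264, c_6 = 64, a_7 = 336, b_7 = 80, c_7 = 64, a_8 = 352, b_8 = 448, c_8 = 64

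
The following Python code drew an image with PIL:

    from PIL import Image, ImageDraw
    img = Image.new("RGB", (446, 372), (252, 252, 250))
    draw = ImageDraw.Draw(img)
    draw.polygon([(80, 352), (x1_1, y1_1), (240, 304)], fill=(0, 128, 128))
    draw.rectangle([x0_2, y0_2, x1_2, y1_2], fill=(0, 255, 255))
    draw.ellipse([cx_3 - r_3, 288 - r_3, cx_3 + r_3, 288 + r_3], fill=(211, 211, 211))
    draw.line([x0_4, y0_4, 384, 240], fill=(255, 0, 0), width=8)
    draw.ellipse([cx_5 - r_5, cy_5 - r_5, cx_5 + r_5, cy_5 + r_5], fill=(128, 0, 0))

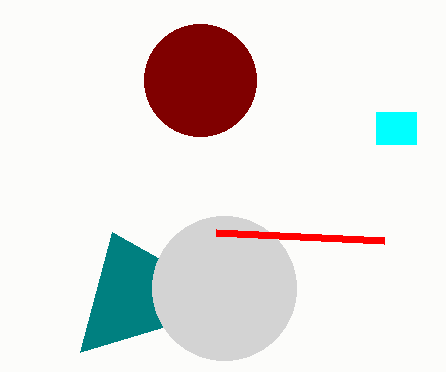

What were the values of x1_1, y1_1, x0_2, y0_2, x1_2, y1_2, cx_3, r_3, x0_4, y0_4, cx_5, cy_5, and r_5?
x1_1 = 112
y1_1 = 232
x0_2 = 376
y0_2 = 112
x1_2 = 416
y1_2 = 144
cx_3 = 224
r_3 = 72
x0_4 = 216
y0_4 = 232
cx_5 = 200
cy_5 = 80
r_5 = 56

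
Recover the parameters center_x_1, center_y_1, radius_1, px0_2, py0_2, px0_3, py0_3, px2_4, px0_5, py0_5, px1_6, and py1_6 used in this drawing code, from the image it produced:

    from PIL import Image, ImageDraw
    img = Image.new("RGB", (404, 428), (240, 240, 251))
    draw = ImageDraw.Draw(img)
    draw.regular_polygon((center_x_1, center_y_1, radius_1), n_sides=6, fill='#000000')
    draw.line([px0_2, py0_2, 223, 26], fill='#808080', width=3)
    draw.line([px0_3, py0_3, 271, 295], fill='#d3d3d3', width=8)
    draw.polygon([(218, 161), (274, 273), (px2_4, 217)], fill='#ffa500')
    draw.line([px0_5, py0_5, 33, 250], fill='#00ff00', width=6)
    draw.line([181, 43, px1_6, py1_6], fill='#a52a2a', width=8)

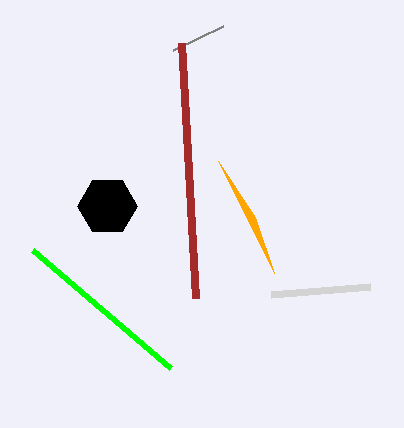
center_x_1 = 107; center_y_1 = 206; radius_1 = 30; px0_2 = 173; py0_2 = 50; px0_3 = 370; py0_3 = 287; px2_4 = 255; px0_5 = 171; py0_5 = 368; px1_6 = 195; py1_6 = 298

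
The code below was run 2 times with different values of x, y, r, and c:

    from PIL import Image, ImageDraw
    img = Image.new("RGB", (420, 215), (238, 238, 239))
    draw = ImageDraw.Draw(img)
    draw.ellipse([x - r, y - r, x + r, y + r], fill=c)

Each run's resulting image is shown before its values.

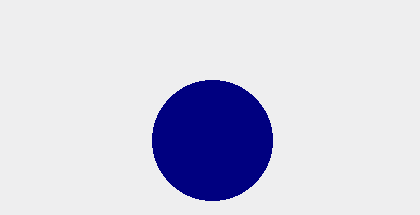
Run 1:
x = 212
y = 140
r = 60
c = 'navy'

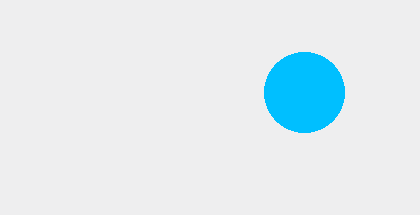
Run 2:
x = 304; y = 92; r = 40; c = 'deepskyblue'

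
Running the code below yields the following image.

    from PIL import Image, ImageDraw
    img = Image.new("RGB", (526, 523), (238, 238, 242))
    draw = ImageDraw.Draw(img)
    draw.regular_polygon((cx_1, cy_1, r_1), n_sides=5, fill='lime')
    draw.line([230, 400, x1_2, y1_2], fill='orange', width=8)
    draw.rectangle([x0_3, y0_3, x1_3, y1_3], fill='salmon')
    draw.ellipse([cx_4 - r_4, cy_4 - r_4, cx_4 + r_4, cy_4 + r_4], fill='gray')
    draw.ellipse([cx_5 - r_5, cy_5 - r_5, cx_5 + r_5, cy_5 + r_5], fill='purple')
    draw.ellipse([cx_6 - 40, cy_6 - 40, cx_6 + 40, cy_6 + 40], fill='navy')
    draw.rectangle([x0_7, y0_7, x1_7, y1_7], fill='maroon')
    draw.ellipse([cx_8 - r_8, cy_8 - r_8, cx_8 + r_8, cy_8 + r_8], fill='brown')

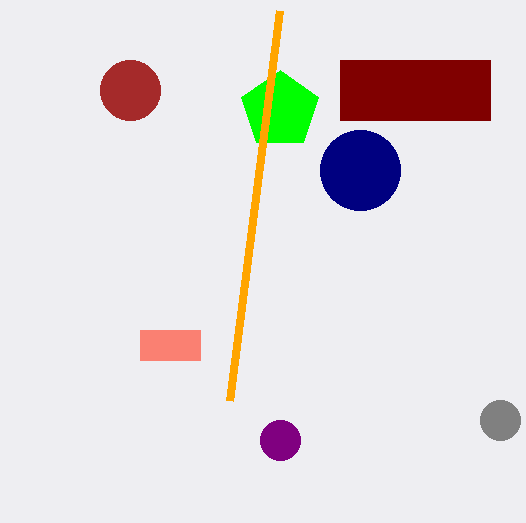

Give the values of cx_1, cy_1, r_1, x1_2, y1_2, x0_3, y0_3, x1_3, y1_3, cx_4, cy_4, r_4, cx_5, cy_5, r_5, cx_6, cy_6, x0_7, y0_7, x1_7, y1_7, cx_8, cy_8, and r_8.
cx_1 = 280; cy_1 = 110; r_1 = 40; x1_2 = 280; y1_2 = 10; x0_3 = 140; y0_3 = 330; x1_3 = 200; y1_3 = 360; cx_4 = 500; cy_4 = 420; r_4 = 20; cx_5 = 280; cy_5 = 440; r_5 = 20; cx_6 = 360; cy_6 = 170; x0_7 = 340; y0_7 = 60; x1_7 = 490; y1_7 = 120; cx_8 = 130; cy_8 = 90; r_8 = 30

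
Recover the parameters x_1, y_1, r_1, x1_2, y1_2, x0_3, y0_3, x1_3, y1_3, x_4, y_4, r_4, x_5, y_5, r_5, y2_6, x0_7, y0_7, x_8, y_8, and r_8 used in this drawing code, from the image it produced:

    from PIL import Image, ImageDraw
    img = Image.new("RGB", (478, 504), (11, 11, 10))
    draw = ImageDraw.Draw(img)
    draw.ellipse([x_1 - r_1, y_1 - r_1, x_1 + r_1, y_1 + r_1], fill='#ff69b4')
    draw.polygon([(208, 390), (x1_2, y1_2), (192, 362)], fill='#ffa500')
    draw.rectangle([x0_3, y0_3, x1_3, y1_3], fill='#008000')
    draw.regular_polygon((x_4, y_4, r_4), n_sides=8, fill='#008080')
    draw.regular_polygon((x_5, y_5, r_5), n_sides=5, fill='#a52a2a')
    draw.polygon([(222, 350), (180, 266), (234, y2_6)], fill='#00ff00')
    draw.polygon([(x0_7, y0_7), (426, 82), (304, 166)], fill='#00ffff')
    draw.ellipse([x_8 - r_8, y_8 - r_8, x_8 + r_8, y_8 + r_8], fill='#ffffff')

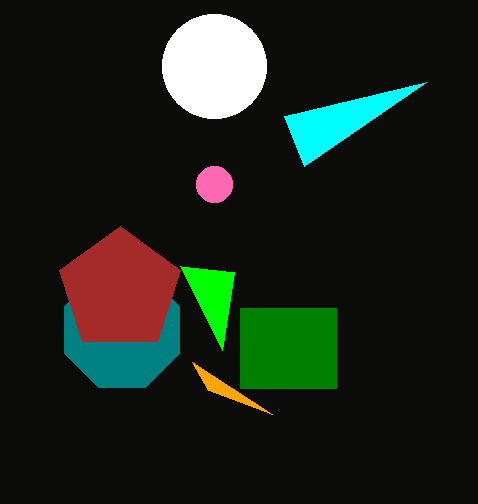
x_1 = 214; y_1 = 184; r_1 = 18; x1_2 = 272; y1_2 = 414; x0_3 = 240; y0_3 = 308; x1_3 = 336; y1_3 = 388; x_4 = 122; y_4 = 330; r_4 = 62; x_5 = 120; y_5 = 290; r_5 = 64; y2_6 = 272; x0_7 = 284; y0_7 = 116; x_8 = 214; y_8 = 66; r_8 = 52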